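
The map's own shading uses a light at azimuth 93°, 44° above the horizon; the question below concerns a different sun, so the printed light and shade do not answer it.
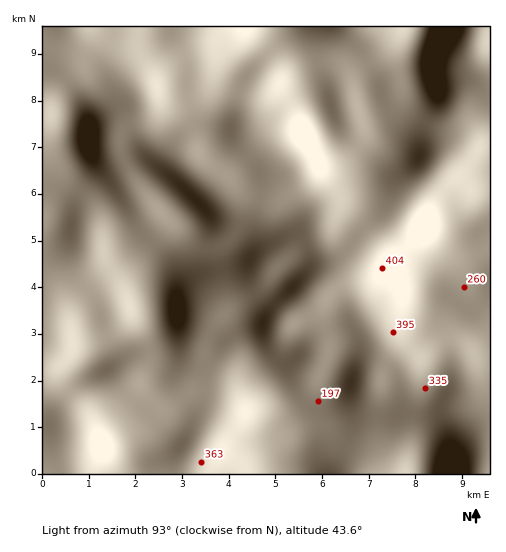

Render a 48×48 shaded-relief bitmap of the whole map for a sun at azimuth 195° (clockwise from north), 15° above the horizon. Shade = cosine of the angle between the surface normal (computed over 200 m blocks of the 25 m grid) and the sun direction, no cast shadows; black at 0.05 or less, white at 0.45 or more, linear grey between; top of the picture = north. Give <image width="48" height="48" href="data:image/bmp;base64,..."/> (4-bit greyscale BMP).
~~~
<image width="48" height="48" href="data:image/bmp;base64,Qk32BAAAAAAAAHYAAAAoAAAAMAAAADAAAAABAAQAAAAAAIAEAAATCwAAEwsAABAAAAAAAAAAAAAAABEREQAiIiIAMzMzAERERABVVVUAZmZmAHd3dwCIiIgAmZmZAKqqqgC7u7sAzMzMAN3d3QDu7u4A////AJmYh2VVVWZnd3ZmZniIiIdmZ4iZq7upmYiId2VVVVVmd3ZmZ3iIiHdmZ3iZq7upiHd3ZVVVZVVVZmZmd4iId3ZmZniJu7uph2ZlRERWZlVVVWZ3d3d3d2ZmZ3iau7uph0RDMjRWZmZlVWd3ZmZnd3d3iImqvMuph0QyIjRmd3dmZmd3ZmZneIiZmqqrvMuph0QyI0Vnd3d3dmd2Z3eImZqru7u7u6qZh0MiI1Znd2d3dmZmeJmru7vMzMu7qZmYhzIRE0VmZWZnZmZniazd3czd3cy7qYiHdiEAEjRVRFVmZmZnir3u7t3d3czLqYh3ZSIRESMzNERVZmZ4ms3e7u7d3czLqYh2VDRDMyIjNEVWZmeJq83d7u7dzMy6mIdlRFZmVUREREVnd3iavN3d3d3cu7qXd3ZURGd3d3ZlVFZ4iImaze7cu7u7qpdlVWVUVXd3iJiGVVaJmaqqzd3LqZmqmHVERERFZod3iZmHZmiaqqqqu7u6mZmZh1QzNERWZ3d3iZmHd4mqqqqaqZmqqqmZhlRERFVmd2ZniZh2Z4mZmZmZmYiru7uphmVVVWZ3d1VniHdmZ4mYiIiZqZibzMy6l2ZmZnd3d1Vnd2ZWeImHd4iaqpmZq7u6mHdmd3d3ZlZnd2ZniJmId4iZqqmIiZqpmHd3eHdmZmZ3h3Z4maqYiIiJmZmHd3iIiHd3d3ZlVWd4iIeJq7upmIiIiIiHdmZmZnd3d2VVVXeImIiau7upmIh3dneId2VEVWd3dlVVVXeIiIiau7qYiIiId3d4h2RERWeIdlVVZoeIh4iaq6mIiZqqmYiId2VERWeIdmZmd4d3d4mquqmZq8zMu6mId2VURFZ3d3iId3d3d3mrupmr3u7cy6qYdmVUREVneJqph3d3Z4mrqZrN/+3Mu6qYdlVEREVWiaqqmHd3Z4mqmavf/tuqmZmYdkMzNEVWiaqqmHd3eJqpmr3v7KmIiImYdTIjNEVWeaqpmYd3ibu6rN7+yod3iIiHZCIjM0RFaJmZqoiJrMy7ze7bmHd4iIh2QhEjMzM0VniZmZmaze3M3typd3eJmYdkEAEzREREVWeIiKqr3u3M3LmHZniZmHZCAAJFVVVWZVZ3d8u83dzMuodmZniIh2QgACVnd3d3dmZmd9zMzMu7qYdlZmd3ZTIQAleId4iId2d3eO3d3Lu7qYdmZmZVQhAAJHiIeImIh4iZmu7v7bqqqYd3dmVDIRABNoiHeIiIeJq7zd7//buqqXd3dmVDMiIjV4h2d4iHeKvM3c3/7cu6l3Z3dmVURERFZ4dmd4d3iau7zLzdy7updmZ3dmVVVVVWeHdmd3d3iaqqqru7uqmHZWZ3dmVURFVniId3eHd3iamZh6qpmZh2VWd3d2ZUQ0VniIiImYd3iZmYdpmZiIdmVmeIh3dlQzRniZmaqqmIiIiZhpmZiHdmZniZiId2VEVniaq8y6qYh3iZiJmZh3d3d4iZiIh3ZVVniavMy6qYh3iZmZmZh3d3d4iIiIh3ZmZ4mrzMy6mYh3iaqg=="/>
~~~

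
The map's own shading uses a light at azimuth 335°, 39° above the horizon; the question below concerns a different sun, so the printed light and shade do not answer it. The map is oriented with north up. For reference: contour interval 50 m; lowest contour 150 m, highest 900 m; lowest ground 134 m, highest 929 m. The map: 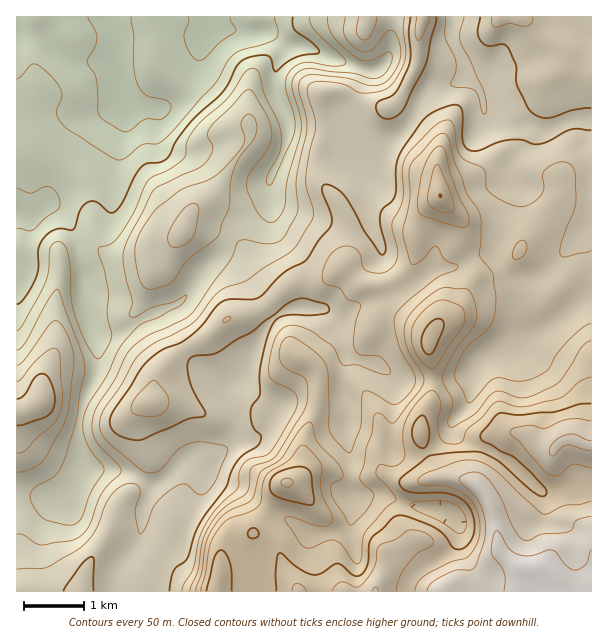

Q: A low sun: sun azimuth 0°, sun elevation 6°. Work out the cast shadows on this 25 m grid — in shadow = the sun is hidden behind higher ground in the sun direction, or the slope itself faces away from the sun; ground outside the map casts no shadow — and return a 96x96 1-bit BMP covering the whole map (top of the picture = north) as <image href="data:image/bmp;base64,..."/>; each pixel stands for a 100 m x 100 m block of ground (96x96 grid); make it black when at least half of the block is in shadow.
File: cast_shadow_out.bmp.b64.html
<image width="96" height="96" href="data:image/bmp;base64,Qk2+BAAAAAAAAD4AAAAoAAAAYAAAAGAAAAABAAEAAAAAAIAEAAATCwAAEwsAAAIAAAAAAAAA////AAAAAAAAAAAAAAAAAAAAAAAAAAAAAAAAAAAAAAAAAAAAAAAAAAAAAAAAAAAAAAAAAAAAAAAAAAAAAAAAAAAAAAAAAAAAAAAAAAAAAAAAAAAAAAAAAAAAAAAAAAAAAAAAAAAAAAAAAAAAAAAAAAB4AAAAAAAAAAfgAAD4AAAAAAAAAA/wAAH8AAAAAAAAAB/wAAf8AAAAAAAAAB/gAD/8AAAcAAAAAD/AAH/8AAD8AAAAAD+AAP/8AAD+AAAAAD+AH//8AMD+AAAAAD4AP//4AeD+AAMAABwEf//wA+L+A4eAAAAMPAfAB//+B/+AAAAIAAAAD///B//AAAAAAAAAH///D//gAAAAAAAAf///D//4AAAAAAAAfj//D//+AAAAADAA/B//D///gAAAADAB8Aj/D///wAAAAAAAIAD/h///wAAAAAAAAAD/gH//wAAAAAAAAAD/gB/+AAAAAAAAAAB/AA/gAAgAAAEAAAAeAAcAAB4AAAAAAAAAAAAAAD4AAAAAAAAAAAAAAD8AAAAAAAAAAAAAAD8AAHAAAAAAAAAAAD8AAH/gAAAAAAAAAD8AAP/wAAAAAAAAwB+AAP/4AAAAAAAB4A+AAP/4AAAAAAAD+AQAAP/8AAAAAAAD/gAAAf/+AAAAAAAD/gAAAPP+AAAAAAAA/wAAAMH/AAAAAAAAfwAAAAH/AAAAAAAAP4AAAAD/AAAAAAAAH4AAAAAeAAAAAAcAAAAAAAAAAAAAAAfAAAAIAAAAAAAAAAfgAA/9AAAAAAAAAA/wAA/94AAAAAAAAA/4AAf88AAAAAAAAA/8AAA8IAAAAAAAAAf8AAAMAAAAAAAAAAD+AAAAAAMAAAAAAAAfAAAAAAeAAAAAAAAfAAAAAAeACAAAAAAfgAAAAA/AAAAAAAAfgAAAAA/AAAAAAAAfgAAAAA/AAAAAAAAOAAAAAw/AAAAAAAAAAAAAAA/gAAAAAAAAAAAAAA/gAAAAAAAAAAAAAA/gAAAAAAAAAAAAAB/AAAAAAAAAAAAAAB+AAAAAAAAAAAAAAA8AAAAAAAAAAAAAAAAAAAAAAAAAAAAAAAAAAAAAAAAAAAAAAAAAAAAAAAAAAcAAAAAAAAAAAAAAA8AAAAAAAAAAAAAAA+AAAAAAAAAAAAAAA+AAAAAAAAAAAAAAAeAAAAAAAAAAAAAAAOAAAAAAAAAAAAAAAEAABAAAAAAAAAAAAAAADgAAAAAAAAAAAAAADwAAAAAAAAAAAAMADwAAAAAAAAAAAAMAH4AAAIAAAAAAAAeADwAAAAAAAAAAAAeAAAAAAAAAAAAAAAeAAAAAAAAAAAAAAAcAACAAAAAAAAAAAAQAADAAAAAAAAAAAAAAADAAAAAAAAAAAAAAcDgBAAAAAAAAAAAB+BgDgAAAAAAAAAAH/AADgAAAAAAAAAAf/gAHwAAAAAAAAAB//gAHwAAAAAAAAAH//wgH4AAAAAAAAAP//4gH8AAAAAAAAAf//xwD8AAAAAAAAAPwDwwB+AAAAAAAAAAAAAwA8AAAAAAAAAAAAAAAAAA="/>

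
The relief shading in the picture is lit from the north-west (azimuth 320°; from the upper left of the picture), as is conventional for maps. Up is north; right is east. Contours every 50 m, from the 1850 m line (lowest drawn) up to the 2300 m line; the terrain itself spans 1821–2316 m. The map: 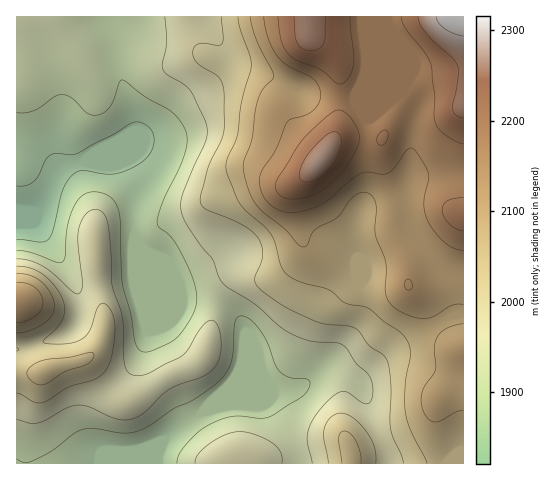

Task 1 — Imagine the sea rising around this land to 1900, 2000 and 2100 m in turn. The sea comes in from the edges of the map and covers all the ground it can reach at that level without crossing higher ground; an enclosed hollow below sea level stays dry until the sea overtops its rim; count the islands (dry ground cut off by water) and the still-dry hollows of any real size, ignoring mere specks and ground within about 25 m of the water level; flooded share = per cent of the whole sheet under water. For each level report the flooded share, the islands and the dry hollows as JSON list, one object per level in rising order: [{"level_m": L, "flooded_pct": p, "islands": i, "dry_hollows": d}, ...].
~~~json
[{"level_m": 1900, "flooded_pct": 19, "islands": 0, "dry_hollows": 0}, {"level_m": 2000, "flooded_pct": 54, "islands": 0, "dry_hollows": 0}, {"level_m": 2100, "flooded_pct": 73, "islands": 0, "dry_hollows": 0}]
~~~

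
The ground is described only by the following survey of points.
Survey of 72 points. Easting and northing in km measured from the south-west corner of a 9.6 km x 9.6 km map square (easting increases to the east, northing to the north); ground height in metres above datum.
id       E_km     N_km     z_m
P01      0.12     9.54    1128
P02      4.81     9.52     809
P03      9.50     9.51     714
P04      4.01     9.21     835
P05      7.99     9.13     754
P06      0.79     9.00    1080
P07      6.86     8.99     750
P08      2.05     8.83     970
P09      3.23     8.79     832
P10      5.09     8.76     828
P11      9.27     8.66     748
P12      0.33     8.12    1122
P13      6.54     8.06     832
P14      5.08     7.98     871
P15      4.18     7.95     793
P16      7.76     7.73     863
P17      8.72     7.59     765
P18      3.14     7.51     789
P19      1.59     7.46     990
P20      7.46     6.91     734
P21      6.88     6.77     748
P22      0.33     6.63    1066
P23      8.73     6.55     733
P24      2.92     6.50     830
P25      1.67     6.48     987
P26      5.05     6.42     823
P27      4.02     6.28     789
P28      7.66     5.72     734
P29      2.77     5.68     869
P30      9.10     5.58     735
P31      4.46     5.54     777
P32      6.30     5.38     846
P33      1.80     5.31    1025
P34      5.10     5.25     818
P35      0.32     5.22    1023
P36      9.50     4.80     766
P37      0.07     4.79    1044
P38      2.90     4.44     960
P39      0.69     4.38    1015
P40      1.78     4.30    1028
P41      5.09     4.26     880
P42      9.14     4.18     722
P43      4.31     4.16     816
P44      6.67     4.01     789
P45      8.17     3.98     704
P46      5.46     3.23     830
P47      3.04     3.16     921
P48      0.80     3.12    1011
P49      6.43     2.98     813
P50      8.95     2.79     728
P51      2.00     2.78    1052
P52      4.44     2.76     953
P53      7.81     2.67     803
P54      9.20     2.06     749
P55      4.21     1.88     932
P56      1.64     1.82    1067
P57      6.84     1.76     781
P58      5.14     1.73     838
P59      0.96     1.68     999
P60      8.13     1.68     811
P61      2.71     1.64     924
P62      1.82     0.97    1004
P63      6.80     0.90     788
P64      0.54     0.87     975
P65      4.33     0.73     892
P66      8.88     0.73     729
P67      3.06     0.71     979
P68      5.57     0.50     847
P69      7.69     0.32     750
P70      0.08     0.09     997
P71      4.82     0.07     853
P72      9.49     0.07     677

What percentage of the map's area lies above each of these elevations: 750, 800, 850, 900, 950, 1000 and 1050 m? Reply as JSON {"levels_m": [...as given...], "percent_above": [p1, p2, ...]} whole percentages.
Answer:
{"levels_m": [750, 800, 850, 900, 950, 1000, 1050], "percent_above": [86, 62, 42, 33, 26, 15, 3]}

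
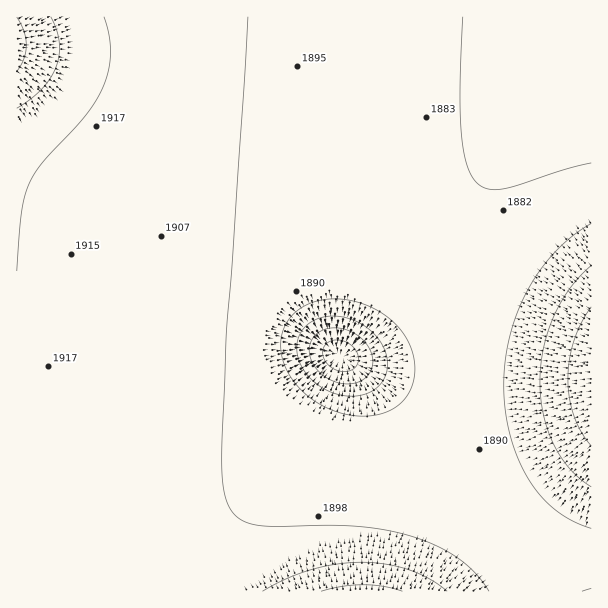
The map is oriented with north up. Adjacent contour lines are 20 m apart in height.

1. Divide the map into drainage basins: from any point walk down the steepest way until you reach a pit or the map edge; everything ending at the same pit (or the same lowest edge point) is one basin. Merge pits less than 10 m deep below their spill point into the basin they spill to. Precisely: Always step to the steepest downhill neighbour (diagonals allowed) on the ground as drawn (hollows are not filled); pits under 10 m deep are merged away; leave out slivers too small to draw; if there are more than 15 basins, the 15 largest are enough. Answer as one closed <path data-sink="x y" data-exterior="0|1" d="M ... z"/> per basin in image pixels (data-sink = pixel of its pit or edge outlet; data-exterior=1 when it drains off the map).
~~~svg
<path data-sink="341 356" data-exterior="0" d="M20 229l-4 1 1 362 430 0 78-80 35-30 32-32-1-94-97-22-44-14-24-12-40-28-41-20-33-8-31-5-180-11z"/><path data-sink="591 17" data-exterior="1" d="M591 16l-574 0-1 212 5 2 80 6 180 11 45 7 19 6 30 14 51 34 24 12 44 14 97 22z"/><path data-sink="591 591" data-exterior="1" d="M591 451l-31 31-35 30-77 79 143 1z"/>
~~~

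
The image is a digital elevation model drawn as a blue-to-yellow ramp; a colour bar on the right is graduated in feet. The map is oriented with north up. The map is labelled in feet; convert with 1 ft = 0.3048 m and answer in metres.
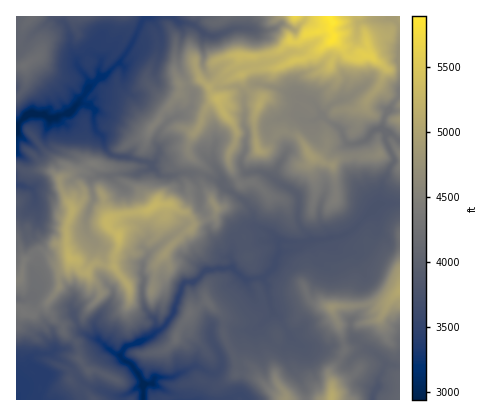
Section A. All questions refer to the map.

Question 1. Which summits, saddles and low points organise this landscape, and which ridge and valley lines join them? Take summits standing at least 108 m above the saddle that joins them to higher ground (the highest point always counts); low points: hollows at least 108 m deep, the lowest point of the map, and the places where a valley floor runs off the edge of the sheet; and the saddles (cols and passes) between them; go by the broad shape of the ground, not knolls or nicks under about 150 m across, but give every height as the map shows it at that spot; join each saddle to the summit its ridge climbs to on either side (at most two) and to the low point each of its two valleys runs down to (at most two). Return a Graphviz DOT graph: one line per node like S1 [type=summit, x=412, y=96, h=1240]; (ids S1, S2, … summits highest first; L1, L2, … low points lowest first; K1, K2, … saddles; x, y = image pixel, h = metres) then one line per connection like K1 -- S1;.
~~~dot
graph terrain {
  S1 [type=summit, x=332, y=22, h=1796];
  S2 [type=summit, x=118, y=236, h=1619];
  S3 [type=summit, x=332, y=398, h=1562];
  S4 [type=summit, x=400, y=292, h=1552];
  S5 [type=summit, x=286, y=398, h=1452];
  S6 [type=summit, x=24, y=66, h=1292];
  L1 [type=low, x=18, y=130, h=895];
  L2 [type=low, x=144, y=398, h=909];
  K1 [type=saddle, x=306, y=400, h=1312];
  K2 [type=saddle, x=38, y=310, h=1306];
  K3 [type=saddle, x=344, y=344, h=1285];
  K4 [type=saddle, x=202, y=174, h=1277];
  K5 [type=saddle, x=390, y=152, h=1269];
  K6 [type=saddle, x=142, y=22, h=1025];
  K1 -- S3;
  K1 -- S5;
  K1 -- L2;
  K2 -- S2;
  K2 -- L1;
  K2 -- L2;
  K3 -- S3;
  K3 -- S4;
  K3 -- L2;
  K4 -- S1;
  K4 -- S2;
  K4 -- L1;
  K4 -- L2;
  K5 -- S1;
  K5 -- L1;
  K5 -- L2;
  K6 -- S1;
  K6 -- S6;
  K6 -- L1;
}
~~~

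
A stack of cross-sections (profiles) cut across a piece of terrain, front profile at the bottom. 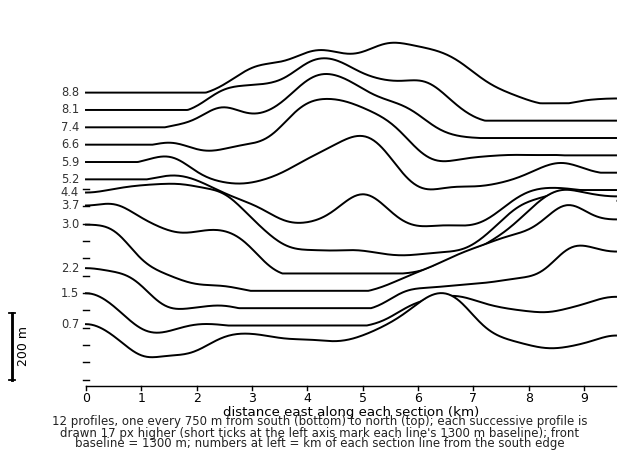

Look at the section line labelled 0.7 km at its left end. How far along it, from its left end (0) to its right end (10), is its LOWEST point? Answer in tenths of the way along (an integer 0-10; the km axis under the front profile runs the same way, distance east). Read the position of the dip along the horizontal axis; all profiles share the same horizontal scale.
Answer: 1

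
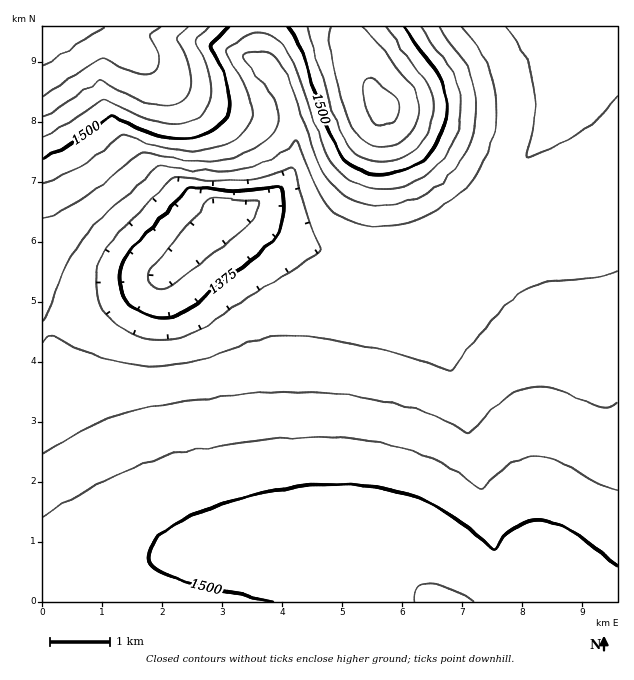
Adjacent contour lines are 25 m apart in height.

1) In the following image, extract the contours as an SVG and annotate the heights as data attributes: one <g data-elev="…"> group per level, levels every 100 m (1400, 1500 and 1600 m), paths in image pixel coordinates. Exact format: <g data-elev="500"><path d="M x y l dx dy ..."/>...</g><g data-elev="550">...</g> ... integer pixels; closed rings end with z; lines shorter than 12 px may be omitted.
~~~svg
<g data-elev="1400"><path d="M151 339l-17-4-15-8-11-11-8-13-4-15 1-17 5-16 10-15 61-63 36 4 27-1 30-4 27-9 3 5 15 54 10 23-1 3-120 78-24 8z"/><path d="M617 95l-15 19-18 16-25 14-27 13-5 0 8-40-1-30-4-17-6-15-18-28"/></g><g data-elev="1500"><path d="M617 567l-37-30-15-9-12-5-15-3-15 4-12 7-15 18-3 1-38-32-31-18-17-6-19-5-42-4-30 0-32 4-34 7-39 12-20 8-19 10-15 12-7 11-2 7 3 8 5 6 11 6 34 10 72 15"/><path d="M43 158l28-15 39-26 5 0 33 15 24 6 24-1 10-3 9-5 6-5 5-7 3-9 1-9-5-21-14-32 18-19"/><path d="M288 27l14 28 24 70 12 26 8 10 10 8 12 5 14 1 12-1 10-3 11-5 9-7 15-18 4-11 3-12 0-19-6-20-37-52"/></g><g data-elev="1600"><path d="M43 66l62-39"/></g>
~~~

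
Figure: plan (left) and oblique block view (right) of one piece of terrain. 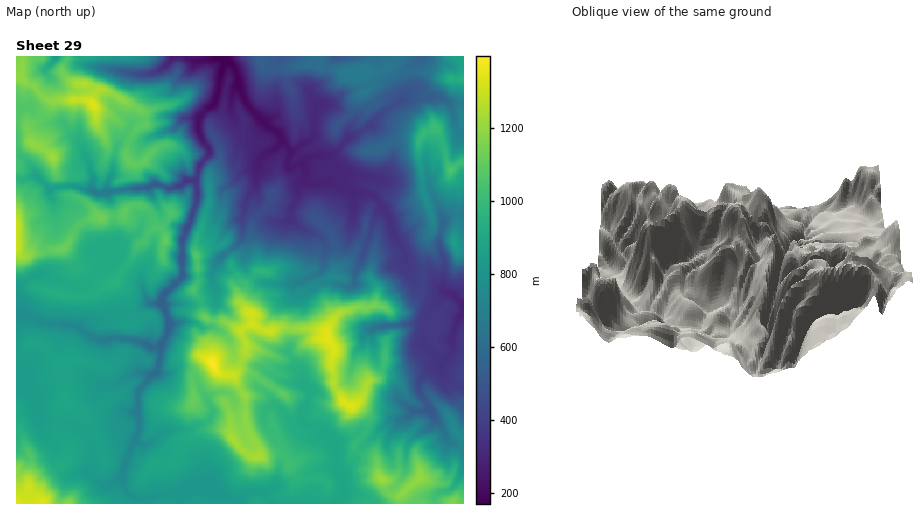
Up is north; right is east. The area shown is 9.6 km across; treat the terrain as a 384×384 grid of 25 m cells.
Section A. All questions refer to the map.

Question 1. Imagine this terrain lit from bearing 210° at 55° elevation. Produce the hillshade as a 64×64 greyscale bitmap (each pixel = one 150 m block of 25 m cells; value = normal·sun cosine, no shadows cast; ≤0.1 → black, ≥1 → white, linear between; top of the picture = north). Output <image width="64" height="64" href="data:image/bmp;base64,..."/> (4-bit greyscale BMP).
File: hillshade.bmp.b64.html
<image width="64" height="64" href="data:image/bmp;base64,Qk12CAAAAAAAAHYAAAAoAAAAQAAAAEAAAAABAAQAAAAAAAAIAAATCwAAEwsAABAAAAAAAAAAAAAAABEREQAiIiIAMzMzAERERABVVVUAZmZmAHd3dwCIiIgAmZmZAKqqqgC7u7sAzMzMAN3d3QDu7u4A////AKu6ZmRWd4mprdy7vMu7u83bq83d3d3dzMze/t3cu5ZXrLhTRWeImqrd3MzMy7vM3dzM3d3d3dzMze/+zMzMuWirlTNneIq7q+3d3dzMzM3u7u3d3d3dy83e/+y6zdzKh6lkNYqZrNy83d3d3dzN3e7u7t7tzMy6zd7uyKmtuqiVplRYvLvN3LzMzd3d3d3d3v/u3u3My7vN3ctmmauGVYVmdXrMzM3brMzMzMzM3d7u/+283MzMzN3cymequlQ2d2qGm7vMzcusu6u8zMzd3v//64vLu7u83dzJabq3M0dnq3erzLvMy7u6qrzMzN3v7+u3arqqq7zd3KdqqoZEaHnJaLzMu8y7u7rbvMzd3v7uq5R7qqq7vNzLp3l5ZEZ4vbiKzMu8zLu7zO3MvM3v/uq7Zauqu7vN7cy4iGd0RnvtqZvMzMzLu8u8zt3N3e7uyspYy6u7zN7+3LmIZodljdmqrMzMzMu7u5zd3u7u7LvLyGrKrLzd7v7dyoiHaHa+taq8zMzMy7u6jN3e7/7dzMu3e7rMzN3v/8y4eamGat1kq7zN3Mu7u7u93d3e7szuu7icvO3M3u7/yoaJibqe1zarzMzMu7u8zL3MzLvMre2s2qzO/LzN3eupZmaM2L6DWbvMzMu7u7vLnKu6q8yu7M7InO7Iq8zdlol1eM122UWZzM3czLu7u7uch4m7y9/+/pe92Web3u53moeKyVmmaqvMzMzMu8zMy6qWabzM7//sityIq83u7HiqqHiVWYebzczMzMzMzd3LqruczM3//cmaqazLze7siqlkZ2VomrzNzMzMzMzczMzN3M3t3u/Yiams3Mze7uuKmEanVGirzMzMzczMzLu7vM24y93O7Ziay83cvO/t3IiHacczabvMzM3dy7u6qZm7qFW5vKu4d5zczLq+//7sdXZ6tSR6vMy8zdy7u6mHeIZle9mbmIh2ndqb3d7v/+pUVoq2NYvMy8zMu6qql4rMu83+24qpZmfO2t/sz+7uxzNGeGRGm8y7zLqpmZiK7u7/7u6qiahnjO7N/tve7cymVVeHM0R7zMzMupqru97u7u7d3Yjbqu3Oys7Jd5mImZh3iszNqarMy8q7zd3u7u3dzMzLSP/d7Jh63ZYzRERniZq8zN2YirzLus3u7u7u7d3My3Qc3uyVVr3ZUzQ0VmeHm83d61VYvMy63u7u7u7d3d3JVo3N3aeazYQjV2Z4eGQiV5thAUm8u5ru7u7d3d3d3cm7vK3+qLuqU0aJiKqHQgABRRACeru6ve7tzLvMzN3cuuyddqyIvLhWZ4iJmpZCMzR1ESWbu7zu7cu7zMzMzMu87bnFSpjNt3eKuqqql3mqmrMSR6zL3u7ty8zd3MzLvL3t2puMubqYad3LvLqpq6i6ghNpvMze/tzd7t3czMzMzd3teb2XiLdpuYmqqpiJiKdkV5vNze7+3Lzu7svMzMzd3eoXrIaohXdkRmZneZiImYiKvN7u3u/LvO7tu8zMzN3e5yush51leGRERWeJmYirmYq87v7e75ibzMurzMzN3t7aSap5u5Z4ZVVWeJqqmKuqib3v/e7teIqqq6vN3c3czdoWeamqhnlmZmiImsuZm7qJzu7s/dl3iqu6u97u7uzN2BV3uZdFineIiIq92pqbupre7d3rmVaau7u97u3u3c23RsW5hzSamZmpve25mqy5m+7t3cuaVqurzLzu3O3M3KumhpqHV6qqu7ve26mau7mc7e7srcxXqqrMvMuIvLzarLRJe4d4qrzcvMy6mZrKqb3u7vu+3VeamszNoySJmoSZYzpsh3eqrMu8upmZq8uq3t7u6t/uaKl7zLcAFEIhAnEAKIx3iKqsy6uqiJqry6zdzN7a7+55l5yoQiispiEUEAAnvHd3mru6mrqZqrvMzcu7vc3/7omH3tu83+/szMu9qDq8d3iZupmau7u8zN3MvMy9zu/tup3/3dzP7u/snO14zpp3eIm6mYrMzMzMzM3d3c3e39vL3/6qus/e3u3N2IzLd2Vpmru6m7zMzM3e7u7u3t7dyqz//Zq63t7u3NyqvaazZnqqy7q8zMzM3v/+7u7e3uyMzv/riavu7u26u7zNlWSJiqvMurzdzM3v//7e7t/e61fv/sh4rO7t26qazMkxGsqau8zKvd3d7t3d3c3t397oZt7amIm97+vLupdnUgAu2Zq7zLrO3c3u2pmqve2+3tZn3KmZms7/2s3LumIAAL64mru6nO7dze7Myomr3KvexWncqqms3v+73c3KhkEU3Ziry5m+7dzN3c3tqrzLmb2Ea9uru87v7qzczcqWQ1jJiavJjN7u283Lze3dzMuXeUONyrzd7u/uq7ztuYh5mtd6rKfO7e7LzLm+7t3bupZjI6zMze7v//uK3tqJu6iIqou7e/7u7brMu87u3cyqmFI2zN3u3e7ux43rZVZmeXZ6u7mu/t7tus3u3u7czMu6d4zu3u2pqruZy0ADRVQkZWe7ud7t3u2r3v/97czN3dzN7//uyYi8zKYwAAASNEMTVpvK3u7e66zu///tzMzd3e///9uGfNt0EAAAEBASVCNWi7vt7u7s3v/+/tzM3d3u7u/tuYebxiAAAliruVNmRFaLre3u7u7u/+7MzMzM3d7cuZu6mseGVGrN7u3KqWVXdou+7u3Mze7tyoiaq8zMy7u7zLq8lGub3d3u3cqHM3p2jM7u7Lq7vMuWZ4mru8y6rM3t"/>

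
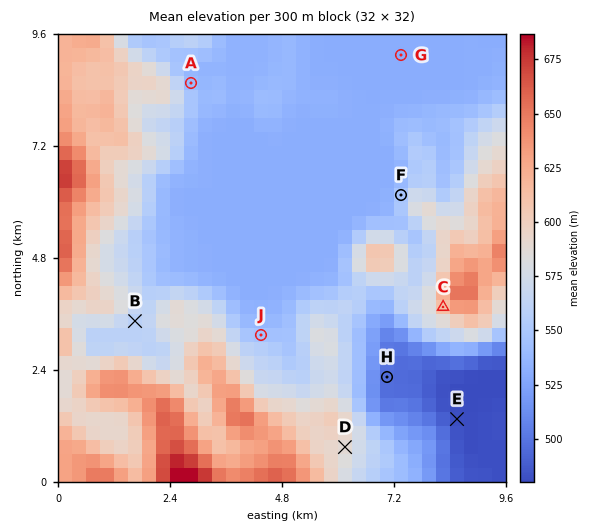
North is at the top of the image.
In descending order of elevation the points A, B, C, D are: C D B A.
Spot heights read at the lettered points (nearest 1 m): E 482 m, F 548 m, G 531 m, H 495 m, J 546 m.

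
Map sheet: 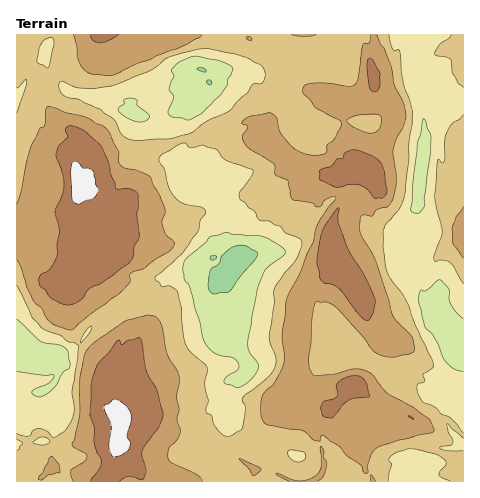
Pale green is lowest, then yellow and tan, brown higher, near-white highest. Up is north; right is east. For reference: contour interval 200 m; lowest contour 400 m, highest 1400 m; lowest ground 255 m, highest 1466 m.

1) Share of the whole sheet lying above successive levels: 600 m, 91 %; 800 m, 71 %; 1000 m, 38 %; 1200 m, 12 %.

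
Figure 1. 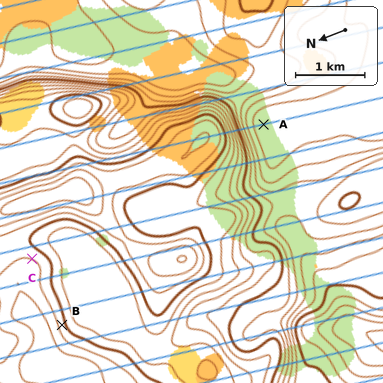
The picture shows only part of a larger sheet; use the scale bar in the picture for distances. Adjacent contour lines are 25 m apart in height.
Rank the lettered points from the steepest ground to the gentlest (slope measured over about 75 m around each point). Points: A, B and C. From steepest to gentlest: B C A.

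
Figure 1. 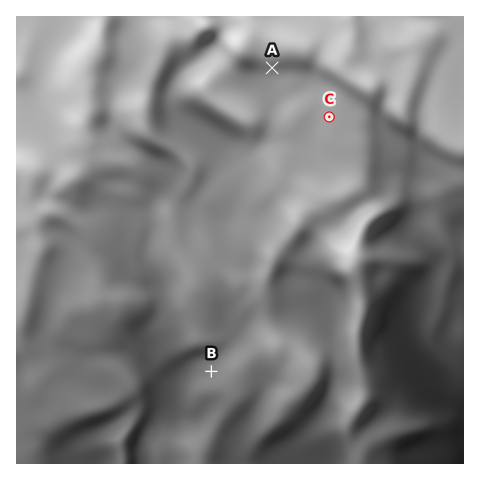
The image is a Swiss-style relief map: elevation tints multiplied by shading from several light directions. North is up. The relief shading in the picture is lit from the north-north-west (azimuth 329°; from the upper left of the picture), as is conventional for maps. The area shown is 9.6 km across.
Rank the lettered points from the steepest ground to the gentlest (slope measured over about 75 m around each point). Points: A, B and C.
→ A B C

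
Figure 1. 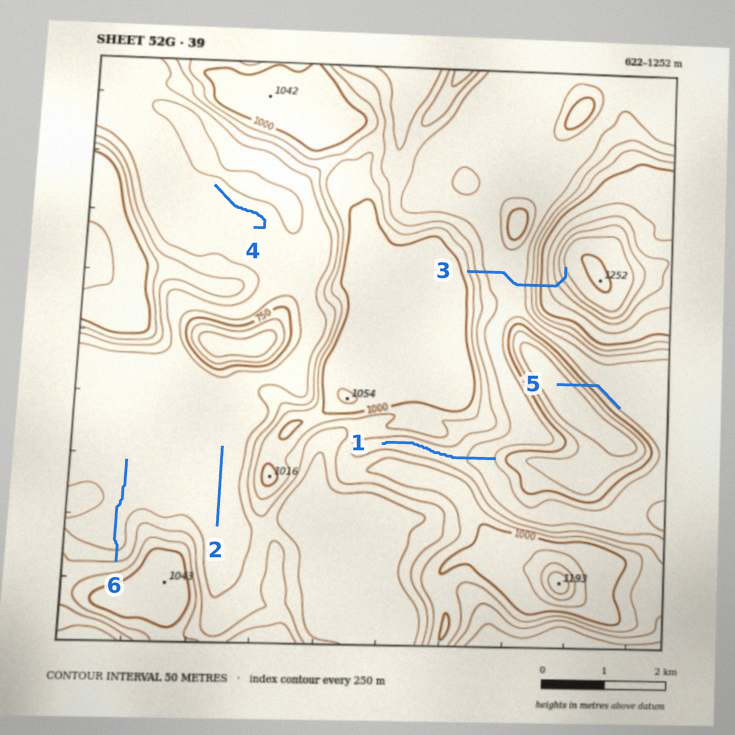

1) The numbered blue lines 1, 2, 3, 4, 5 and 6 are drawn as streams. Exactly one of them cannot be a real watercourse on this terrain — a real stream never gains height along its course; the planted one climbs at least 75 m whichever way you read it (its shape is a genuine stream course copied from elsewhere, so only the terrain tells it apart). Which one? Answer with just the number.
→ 3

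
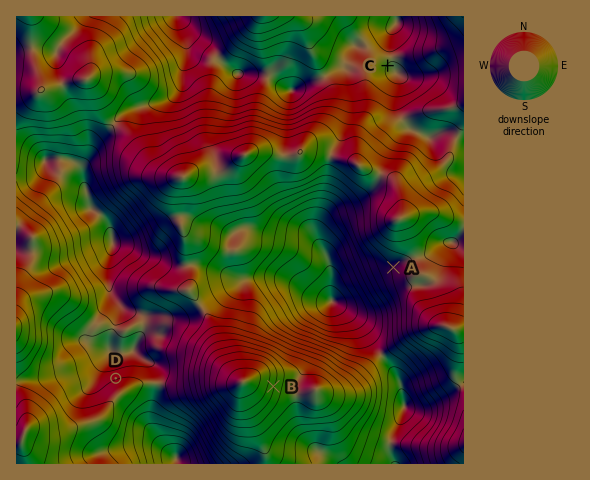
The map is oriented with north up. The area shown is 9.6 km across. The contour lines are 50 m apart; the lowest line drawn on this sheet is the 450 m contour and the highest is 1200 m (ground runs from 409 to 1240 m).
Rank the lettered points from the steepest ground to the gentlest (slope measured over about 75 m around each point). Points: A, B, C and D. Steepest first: B D A C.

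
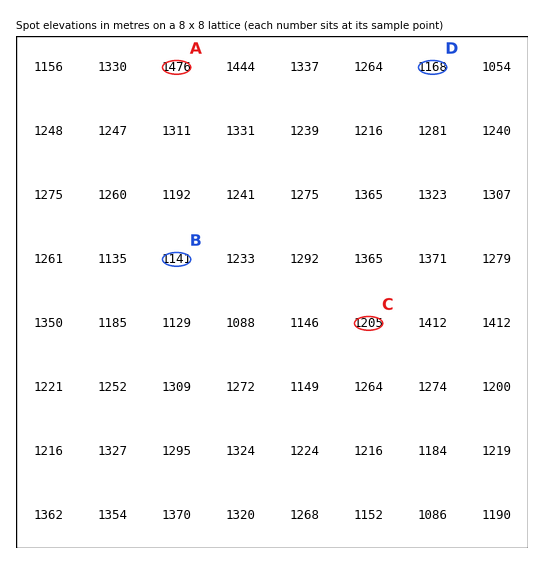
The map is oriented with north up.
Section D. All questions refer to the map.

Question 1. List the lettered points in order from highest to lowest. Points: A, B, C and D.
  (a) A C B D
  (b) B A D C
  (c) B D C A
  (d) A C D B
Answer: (d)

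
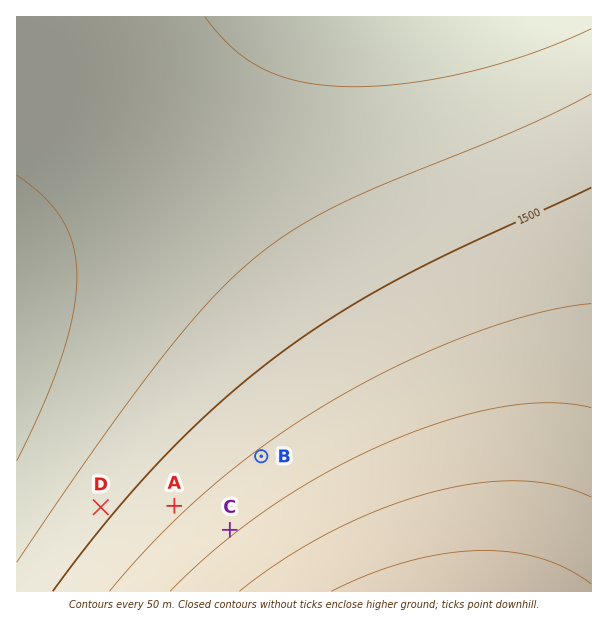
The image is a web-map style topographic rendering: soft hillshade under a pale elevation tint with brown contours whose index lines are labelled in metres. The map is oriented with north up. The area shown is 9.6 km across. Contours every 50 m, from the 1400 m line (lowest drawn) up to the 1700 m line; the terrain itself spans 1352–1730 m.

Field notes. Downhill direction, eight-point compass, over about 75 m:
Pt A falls NW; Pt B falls NW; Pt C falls NW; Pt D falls NW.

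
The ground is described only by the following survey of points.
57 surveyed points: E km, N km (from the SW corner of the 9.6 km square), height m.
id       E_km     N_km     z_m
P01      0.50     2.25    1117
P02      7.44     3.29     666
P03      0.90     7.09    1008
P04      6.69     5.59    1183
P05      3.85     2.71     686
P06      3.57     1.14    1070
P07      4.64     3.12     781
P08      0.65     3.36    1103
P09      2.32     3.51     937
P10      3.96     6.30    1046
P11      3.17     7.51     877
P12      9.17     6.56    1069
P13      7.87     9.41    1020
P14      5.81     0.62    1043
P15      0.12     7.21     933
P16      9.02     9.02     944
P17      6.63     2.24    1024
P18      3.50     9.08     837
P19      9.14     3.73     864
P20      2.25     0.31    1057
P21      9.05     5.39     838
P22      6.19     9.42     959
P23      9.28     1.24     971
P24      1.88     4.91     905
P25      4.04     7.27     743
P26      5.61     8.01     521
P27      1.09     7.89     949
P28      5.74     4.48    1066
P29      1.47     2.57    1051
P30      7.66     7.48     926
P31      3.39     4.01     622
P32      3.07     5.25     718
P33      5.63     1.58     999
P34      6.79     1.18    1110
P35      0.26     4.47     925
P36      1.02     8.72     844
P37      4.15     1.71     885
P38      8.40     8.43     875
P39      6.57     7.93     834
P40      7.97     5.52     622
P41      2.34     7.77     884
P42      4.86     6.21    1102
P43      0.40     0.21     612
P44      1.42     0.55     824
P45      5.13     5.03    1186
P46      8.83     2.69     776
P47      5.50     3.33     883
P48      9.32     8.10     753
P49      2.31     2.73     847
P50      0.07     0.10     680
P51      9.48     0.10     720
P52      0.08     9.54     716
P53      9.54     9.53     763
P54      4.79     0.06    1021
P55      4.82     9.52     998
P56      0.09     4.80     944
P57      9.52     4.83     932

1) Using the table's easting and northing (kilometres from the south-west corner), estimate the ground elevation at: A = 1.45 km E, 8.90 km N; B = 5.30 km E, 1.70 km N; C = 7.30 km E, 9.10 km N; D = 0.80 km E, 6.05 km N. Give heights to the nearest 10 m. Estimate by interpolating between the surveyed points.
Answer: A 910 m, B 950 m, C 1080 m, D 1030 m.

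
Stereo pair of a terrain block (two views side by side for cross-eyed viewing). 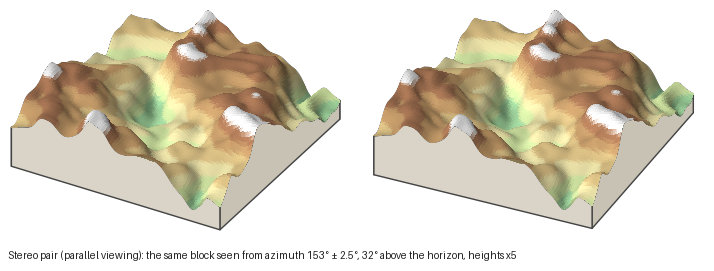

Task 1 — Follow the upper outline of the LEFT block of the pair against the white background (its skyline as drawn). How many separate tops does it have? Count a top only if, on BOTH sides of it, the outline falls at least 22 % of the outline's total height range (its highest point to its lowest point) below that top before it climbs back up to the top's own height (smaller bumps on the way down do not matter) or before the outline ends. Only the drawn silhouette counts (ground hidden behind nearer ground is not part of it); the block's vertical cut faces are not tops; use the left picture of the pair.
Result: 1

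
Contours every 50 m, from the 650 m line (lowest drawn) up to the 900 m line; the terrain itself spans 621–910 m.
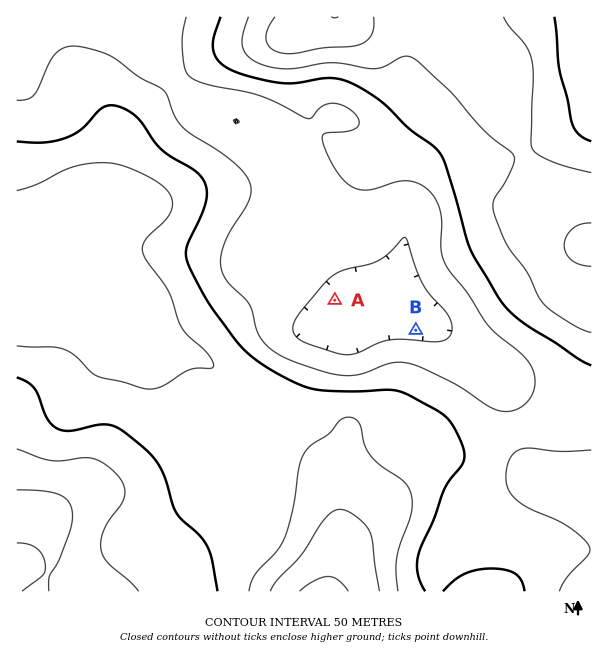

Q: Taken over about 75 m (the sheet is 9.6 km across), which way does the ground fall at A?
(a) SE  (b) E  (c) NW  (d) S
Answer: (a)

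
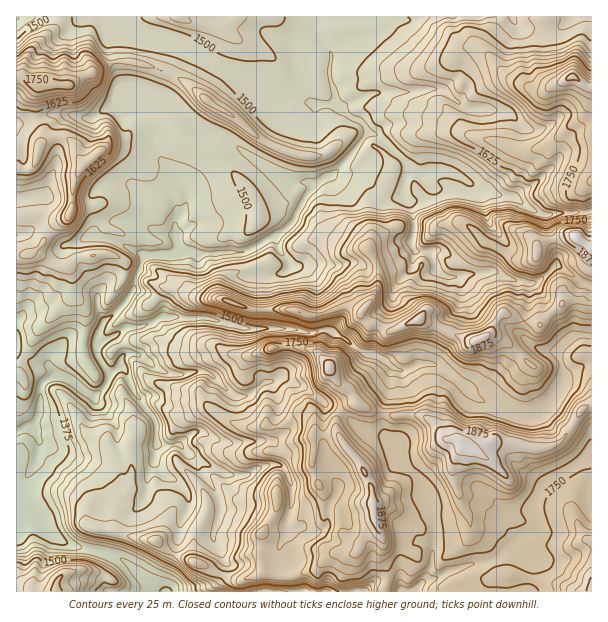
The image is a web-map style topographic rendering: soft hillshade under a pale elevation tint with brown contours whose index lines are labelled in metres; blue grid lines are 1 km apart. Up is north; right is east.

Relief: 1315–1920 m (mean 1610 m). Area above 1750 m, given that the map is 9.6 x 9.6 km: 18.9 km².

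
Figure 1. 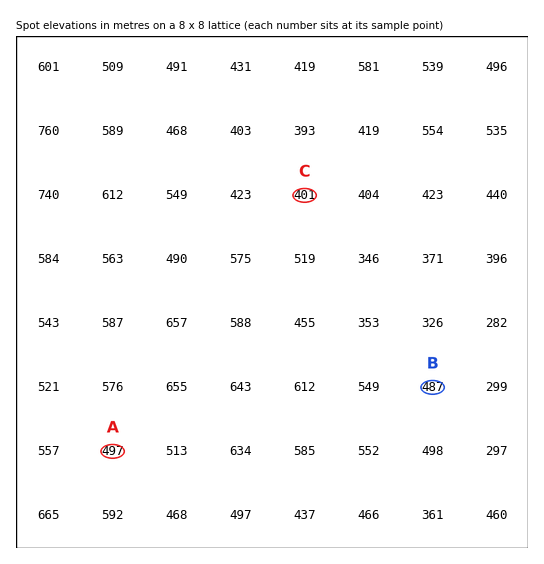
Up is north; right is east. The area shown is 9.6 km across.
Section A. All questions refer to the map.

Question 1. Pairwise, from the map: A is above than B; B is above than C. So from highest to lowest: A B C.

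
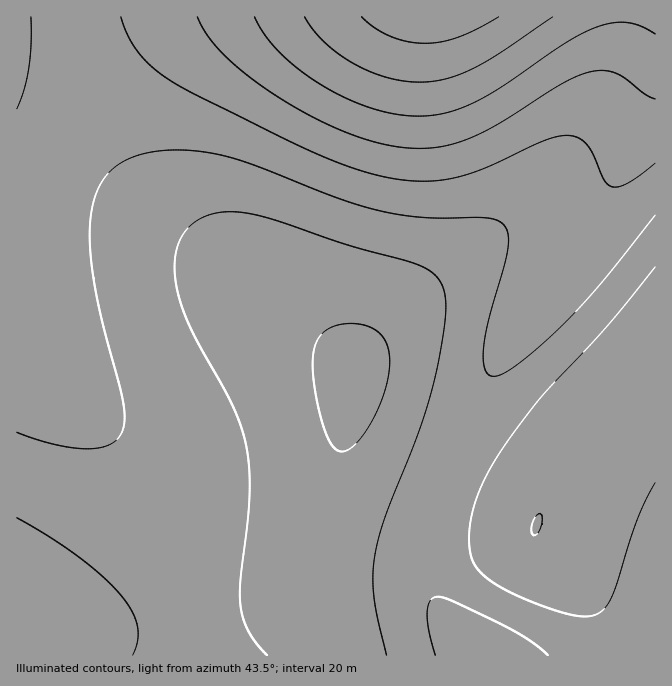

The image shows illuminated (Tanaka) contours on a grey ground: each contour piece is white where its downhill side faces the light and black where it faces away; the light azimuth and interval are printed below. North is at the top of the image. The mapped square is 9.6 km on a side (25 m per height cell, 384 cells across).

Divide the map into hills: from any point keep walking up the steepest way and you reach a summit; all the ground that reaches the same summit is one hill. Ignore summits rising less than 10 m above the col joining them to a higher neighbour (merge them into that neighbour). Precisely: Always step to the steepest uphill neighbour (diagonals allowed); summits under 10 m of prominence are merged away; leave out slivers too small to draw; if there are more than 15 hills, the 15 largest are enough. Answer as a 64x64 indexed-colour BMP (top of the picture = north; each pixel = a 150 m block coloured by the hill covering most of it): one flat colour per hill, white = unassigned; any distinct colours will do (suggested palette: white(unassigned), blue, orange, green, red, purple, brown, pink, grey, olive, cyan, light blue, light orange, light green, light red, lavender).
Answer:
<image width="64" height="64" href="data:image/bmp;base64,Qk12CAAAAAAAAHYAAAAoAAAAQAAAAEAAAAABAAQAAAAAAAAIAAATCwAAEwsAABAAAAAAAAAA////ALR3HwAOf/8ALKAsACgn1gC9Z5QAS1aMAMJ34wB/f38AIr28AM++FwDox64AeLv/AIrfmACWmP8A1bDFABEREREREREREREREREREREiIiIiIiIiIiIiIiIiIhERERERERERERERERERERERESIiIiIiIiIiIiIiIiIiERERERERERERERERERERERERIiIiIiIiIiIiIiIiIiIRERERERERERERERERERERERIiIiIiIiIiIiIiIiIiIREREREREREREREREREREREREiIiIiIiIiIiIiIiIiIRERERERERERERERERERERERESIiIiIiIiIiIiIiIiIhERERERERERERERERERERERERIiIiIiIiIiIiIiIiIhEREREREREREREREREREREREREiIiIiIiIiIiIiIiIhERERERERERERERERERERERERESIiIiIiIiIiIiIiIhERERERERERERERERERERERERERIiIiIiIiIiIiIiIhEREREREREREREREREREREREREREiIiIiIiIiIiIiIiERERERERERERERERERERERERERESIiIiIiIiIiIiIhERERERERERERERERERERERERERERIiIiIiIiIiIiIiEREREREREREREREREREREREREREREiIiIiIiIiIiIiIRERERERERERERERERERERERERERESIiIiIiIiIiIiERERERERERERERERERERERERERERERIiIiIiIiIiIhERERERERERERERERERERERERERERERESIiIiIiIiERERERERERERERERERERERERERERERERERIiIiIiIhEREREREREREREREREREREREREREREREREREiIiIiERERERERERERERERERERERERERERERERERERESIiIhERERERERERERERERERERERERERERERERERERERIiIRERERERERERERERERERERERERERERERERERERERESERERERERERERERERERERERERERERERERERERERERERERERERERERERERERERERERERERERERERERERERERERERERERERERERERERERERERERERERERERERERERERERERERERERERERERERERERERERERERERERERERERERERERERERERERERERERERERERERERERERERERERERERERERERERERERERERERERERERERERERERERERERERERERERERERERERERERERERERERERERERERERERERERERERERERERERERERERERERERERERERERERERERERERERERERERERERERERERERERERERERERERERERERERERERERERERERERERERERERERERERERERERERERERERERERERERERERERERERERERERERERERERERERERERERERERERERERERERERERERERERERERERERERERERERERERERERERERERERERERERERERERERERERERERERERERERERERERERERERERERERERERERERERERERERERERERERERERERERERERERERERERERERERERERERERERERERERERERERERERERERERERERERERERERERERERERERERERERERERERERERERERERERERERERERERERERERERERERERERERERERERERERERERERERERERERERERERERERERERERERERERERERERERERERERERERERERERERERERERERERERERERERERERERERERERERERERERERERERERERERERERERERERERERERERERERERERERERERERERERERERERERERERERERERERERERERERERERERERERERERERERERERERERERERERERERERERERERERERERERERERERERERERERERERERERERERERERERERERERERERERERERERERERERERERERERERERERERERERERERERERERERERERERERERERERERERERERERERERERERERERERERERERERERERERERERERERERERERERERERERERERERERERERERERERERERERERERERERERERERERERERERERERERERERERERERERERERERERERERERERERERERERERERERERERERERERERERERERERERERERERERERERERERERERERERERERERERERERERERERERERERERERERERERERERERERERERERERERERERERERERERERERERERERERERERERERERERERERERERERERERERERERERERERERERERERERERERERERERERERERERERERERERERERERERERERERERERERERERERERERERERERERERERERERERERERERERERERERERERERERERERERERERERERERERERERERERERERERERERERERERERERERERERERERERERERERERERERERERERERERERERERERERERERERERERERERERERERERERERERERERERERERERERERERERERERERERERERERERERERERERERERERERERERERERERERERERERERERERERERERERERERERERERERERERERERERERERERERERERERERERERERERERERERERERERERERERERERERERERERERERERERERERERERERERERERERERERERERERERERERERERERERERERER"/>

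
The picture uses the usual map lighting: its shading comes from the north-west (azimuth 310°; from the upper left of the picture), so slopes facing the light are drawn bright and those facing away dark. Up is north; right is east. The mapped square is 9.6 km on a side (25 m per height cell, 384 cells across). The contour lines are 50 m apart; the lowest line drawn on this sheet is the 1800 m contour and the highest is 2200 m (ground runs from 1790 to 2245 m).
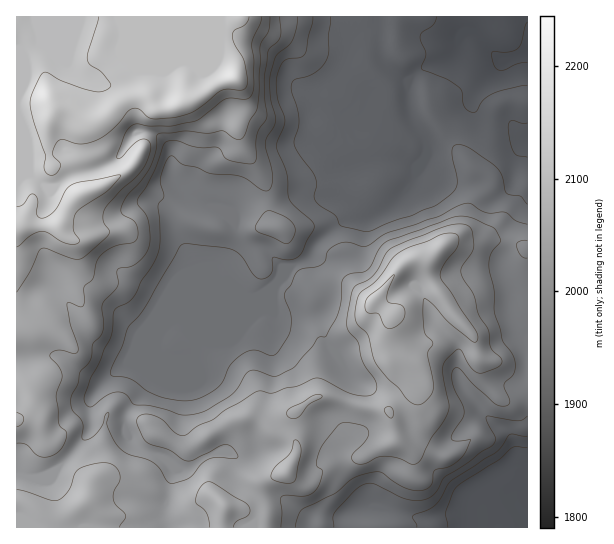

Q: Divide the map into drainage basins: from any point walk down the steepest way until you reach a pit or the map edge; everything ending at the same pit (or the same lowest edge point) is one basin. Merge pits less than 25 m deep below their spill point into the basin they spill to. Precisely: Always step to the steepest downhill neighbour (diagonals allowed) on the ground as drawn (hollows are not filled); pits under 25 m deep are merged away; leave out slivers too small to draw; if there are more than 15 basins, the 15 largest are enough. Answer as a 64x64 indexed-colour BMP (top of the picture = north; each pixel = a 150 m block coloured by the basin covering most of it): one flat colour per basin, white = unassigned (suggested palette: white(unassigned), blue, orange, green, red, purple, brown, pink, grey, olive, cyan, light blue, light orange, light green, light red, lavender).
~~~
<image width="64" height="64" href="data:image/bmp;base64,Qk12CAAAAAAAAHYAAAAoAAAAQAAAAEAAAAABAAQAAAAAAAAIAAATCwAAEwsAABAAAAAAAAAA////ALR3HwAOf/8ALKAsACgn1gC9Z5QAS1aMAMJ34wB/f38AIr28AM++FwDox64AeLv/AIrfmACWmP8A1bDFABERERERERERERERERERERIiIiIiIiIiIiIiIiIiIiIiERERERERERERERERERERIiIiIiIiIiIiIiIiIiIiIiIREREREREREREREREREREiIiIiIiIiIiIiIiIiIiIiIhERERERERERERERERERESIiIiIiIiIiIiIiIiIiIiIiEREREREREREREREREREREiIiIiIiIiIiIiIiIiIiIiIRERERERERERERERERERESIiIiIiIiIiIiIiIiIiIiIhEREREREREREREREREREREiIiIiIiIiIiIiIiIiIiIiEREREREREREREREREREREREiIiIiIiIiIiIiIiIiIiIRERERERERERERERERERERERIiIiIiIiIiIiIiIiIiIhEREREREREREREREREREREREiIiIiIiIiIiIiIiIiIiERERERERERERERERERERERESIiIiIiIiIiIiIiIiIiIRERERERERERERERERERERERIiIiIiIiIiIiIiIiIiIhEREREREREREREREREREREREiIiIiIiIiIiIiIiIiIiERERERERERERERERERERERESIiIiIiIiIiIiIiIiIiIRERERERERERERERERERERERIiIiIiIiIiIiIiIiIiIhERERERERERERERERERERERESIiIhEREiIiIiIiIiIiEREREREREREREREREREREREREREREREREiIiIiIiIiIRERERERERERERERERERERERERERERERERIiIiIiIiIhEREREREREREREREREREREREREREREREREiIiIiIiIiERERERERERERERERERERERERERERERERESIiIiIiIiIRERERERERERERERERERERERERERERERESIiIiIiIiIhERERERERERERERERERERERERERERERESIiIiIiIiIiERERERERERERERERERERERERERERERESIiIiIiIiIiIRERERERERERERERERERERERERERERERIiIiIiIiIiIhEREREREREREREREREREREREREREREREiIiIiIiIiIiERERERERERERERERERERERERERERERESIiIiIiIiIiIRERERERERERERERERERERERERERERERIiIiIiIiIiIhERERERERERERERERERERERERERERERESIiIiIiIiIiERERERERERERERERERERERERERERERERESIiIiIiIiIRERERERERERERERERERERERERERERERERESIiIiIiIhERERERERERERERERERERERERERERERERERIiIiIiIiEREREREREREREREREREREREREREREREREREiIiIiIiIREREREREREREREREREREREREREREREREREiIiIiIiIhERERERERERERERERERERERERERERERERESIiIiIiIiERERERERERERERERERERERERERERERERERESIiIiIiIREREREREREREREREREREREREREREREREREREiIiIiIRERERERERERERERERERERERERERERERERERERMzMRERERERERERERERERERERERERERERERERERERERETMzEREREREREREREREREREREREREREREREREREREREREzMxERERERERERERERERERERERERERERERERERERERETMzMRERERERERERERERERERERERERERERERERERERERMzMxERERERERERERERERERERERERERERERERERERERETMzMREREREREREREREREREREREREREREREREREREREREzMzERERERERERERERERERERERERERERERERERERERETMzMRERERERERERERERERERERERERERERERERERERETMzMxERERERERERERERERERERERERERERERERERERETMzMzEREREREREREREREREREREREREREREREREREREREzMzMRERERERERERERERERERERERERERERERERERERERMzMxEREREREREREREREREREREREREREREREREREREREzMzERERERERERERERERERERERERERERERERERERERETMzMREREREREREREREREREREREREREREREREREREREREzMxERERERERERERERERERERERERERERERERERERERETMzERERERERERERERERERERERERERERERERERERERERMzMRERERERERERERERERERERERERERERERERERERERERERERERERERERERERERERERERERERERERERERERERERERERERERERERERERERERERERERERERERERERERERERERERERERERERERERERERERERERERERERERERERERERERERERERERERERERERERERERERERERERERERERERERERERERERERERERERERERERERERERERERERERERERERERERERERERERERERERERERERERERERERERERERERERERERERERERERERERERERERERERERERERERERERERERERERERERERERERERERERERERERERERERERERERERERERERERERERERERERERERERERERERERERERERERERERERERERERERERERERERERERERERERERERERERERERERERERERER"/>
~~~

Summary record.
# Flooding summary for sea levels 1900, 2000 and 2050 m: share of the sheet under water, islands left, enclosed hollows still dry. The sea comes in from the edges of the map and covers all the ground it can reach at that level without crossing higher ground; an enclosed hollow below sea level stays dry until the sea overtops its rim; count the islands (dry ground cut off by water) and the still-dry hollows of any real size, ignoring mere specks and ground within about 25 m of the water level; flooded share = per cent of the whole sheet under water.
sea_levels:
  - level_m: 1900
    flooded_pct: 18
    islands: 0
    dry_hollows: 0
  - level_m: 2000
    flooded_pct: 44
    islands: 0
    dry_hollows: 0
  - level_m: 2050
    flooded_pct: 56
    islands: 0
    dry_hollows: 0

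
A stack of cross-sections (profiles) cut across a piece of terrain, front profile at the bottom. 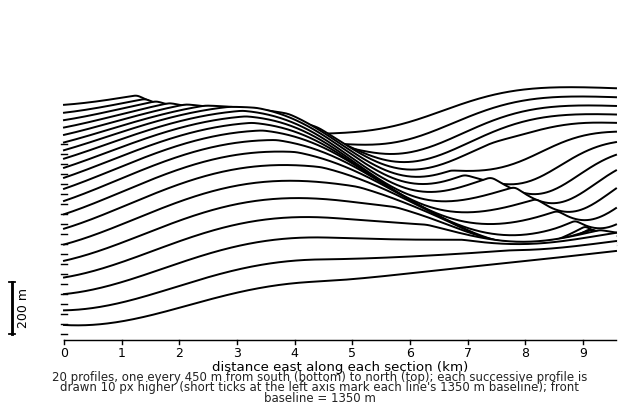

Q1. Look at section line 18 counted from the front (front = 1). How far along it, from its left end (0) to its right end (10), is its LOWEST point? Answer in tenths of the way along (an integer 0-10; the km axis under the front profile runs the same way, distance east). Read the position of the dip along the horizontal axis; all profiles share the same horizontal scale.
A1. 6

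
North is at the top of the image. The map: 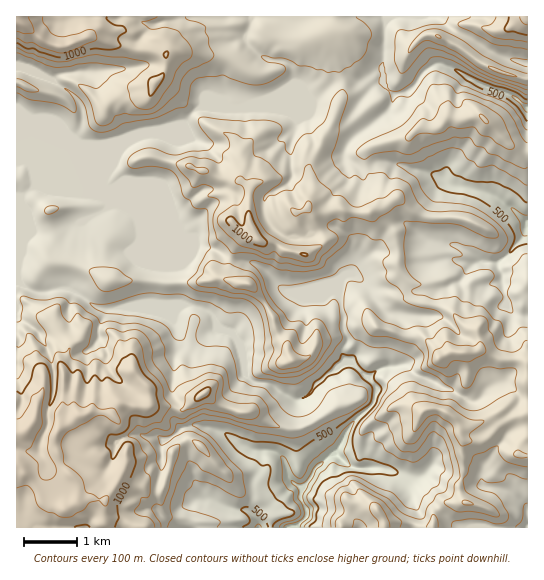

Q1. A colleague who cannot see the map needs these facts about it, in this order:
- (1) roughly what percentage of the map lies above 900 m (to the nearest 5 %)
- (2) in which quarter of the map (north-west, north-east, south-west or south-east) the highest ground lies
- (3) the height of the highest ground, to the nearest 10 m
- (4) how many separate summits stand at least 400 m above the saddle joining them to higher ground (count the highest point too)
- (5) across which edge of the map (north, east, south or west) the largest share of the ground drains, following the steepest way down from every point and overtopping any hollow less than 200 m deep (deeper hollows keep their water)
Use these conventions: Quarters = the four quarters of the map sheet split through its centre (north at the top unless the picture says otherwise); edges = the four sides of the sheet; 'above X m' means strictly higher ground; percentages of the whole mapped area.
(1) Ground above 900 m makes up about 15 % of the sheet.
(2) The highest ground is in the north-west quarter.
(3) The highest ground is at about 1270 m.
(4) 3 summits rise at least 400 m above their surroundings.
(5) Drainage is mainly to the south: more ground falls towards that edge than towards any other.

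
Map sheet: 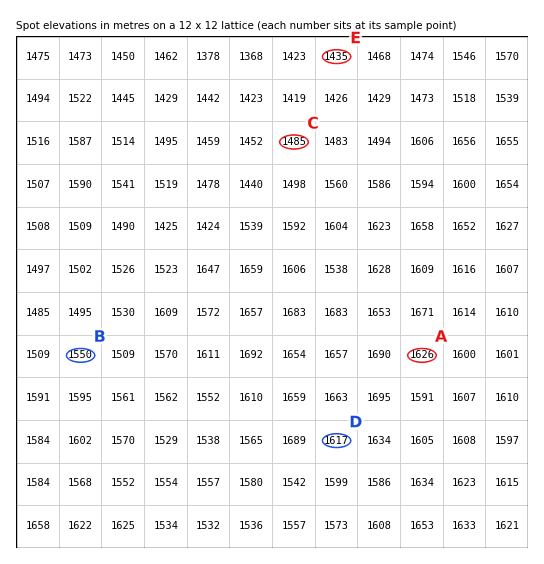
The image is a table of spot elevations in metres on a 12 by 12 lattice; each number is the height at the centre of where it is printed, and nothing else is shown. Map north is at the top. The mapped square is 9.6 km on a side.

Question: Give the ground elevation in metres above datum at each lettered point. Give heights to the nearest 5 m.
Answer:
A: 1625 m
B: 1550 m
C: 1485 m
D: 1615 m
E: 1435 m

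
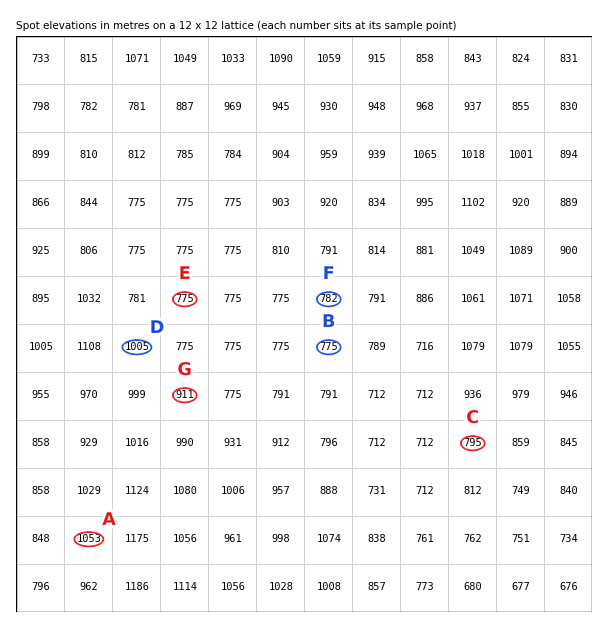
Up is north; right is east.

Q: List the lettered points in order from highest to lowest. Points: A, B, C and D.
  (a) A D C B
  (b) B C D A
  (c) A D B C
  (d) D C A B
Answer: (a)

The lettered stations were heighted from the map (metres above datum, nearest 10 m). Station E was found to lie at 770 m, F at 780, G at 910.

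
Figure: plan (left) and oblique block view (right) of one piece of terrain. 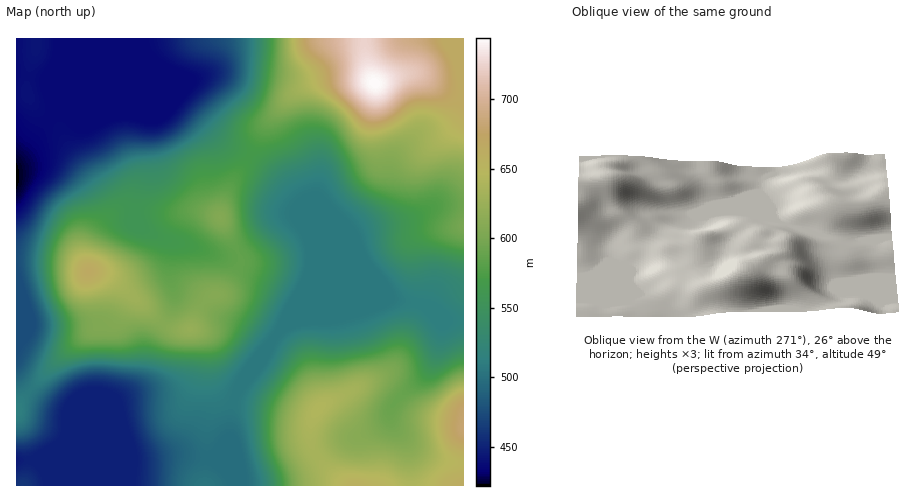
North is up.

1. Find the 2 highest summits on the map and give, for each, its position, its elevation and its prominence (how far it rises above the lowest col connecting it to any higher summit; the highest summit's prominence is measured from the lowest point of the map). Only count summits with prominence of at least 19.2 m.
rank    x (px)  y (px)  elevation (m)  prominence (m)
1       375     83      744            322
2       89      271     665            98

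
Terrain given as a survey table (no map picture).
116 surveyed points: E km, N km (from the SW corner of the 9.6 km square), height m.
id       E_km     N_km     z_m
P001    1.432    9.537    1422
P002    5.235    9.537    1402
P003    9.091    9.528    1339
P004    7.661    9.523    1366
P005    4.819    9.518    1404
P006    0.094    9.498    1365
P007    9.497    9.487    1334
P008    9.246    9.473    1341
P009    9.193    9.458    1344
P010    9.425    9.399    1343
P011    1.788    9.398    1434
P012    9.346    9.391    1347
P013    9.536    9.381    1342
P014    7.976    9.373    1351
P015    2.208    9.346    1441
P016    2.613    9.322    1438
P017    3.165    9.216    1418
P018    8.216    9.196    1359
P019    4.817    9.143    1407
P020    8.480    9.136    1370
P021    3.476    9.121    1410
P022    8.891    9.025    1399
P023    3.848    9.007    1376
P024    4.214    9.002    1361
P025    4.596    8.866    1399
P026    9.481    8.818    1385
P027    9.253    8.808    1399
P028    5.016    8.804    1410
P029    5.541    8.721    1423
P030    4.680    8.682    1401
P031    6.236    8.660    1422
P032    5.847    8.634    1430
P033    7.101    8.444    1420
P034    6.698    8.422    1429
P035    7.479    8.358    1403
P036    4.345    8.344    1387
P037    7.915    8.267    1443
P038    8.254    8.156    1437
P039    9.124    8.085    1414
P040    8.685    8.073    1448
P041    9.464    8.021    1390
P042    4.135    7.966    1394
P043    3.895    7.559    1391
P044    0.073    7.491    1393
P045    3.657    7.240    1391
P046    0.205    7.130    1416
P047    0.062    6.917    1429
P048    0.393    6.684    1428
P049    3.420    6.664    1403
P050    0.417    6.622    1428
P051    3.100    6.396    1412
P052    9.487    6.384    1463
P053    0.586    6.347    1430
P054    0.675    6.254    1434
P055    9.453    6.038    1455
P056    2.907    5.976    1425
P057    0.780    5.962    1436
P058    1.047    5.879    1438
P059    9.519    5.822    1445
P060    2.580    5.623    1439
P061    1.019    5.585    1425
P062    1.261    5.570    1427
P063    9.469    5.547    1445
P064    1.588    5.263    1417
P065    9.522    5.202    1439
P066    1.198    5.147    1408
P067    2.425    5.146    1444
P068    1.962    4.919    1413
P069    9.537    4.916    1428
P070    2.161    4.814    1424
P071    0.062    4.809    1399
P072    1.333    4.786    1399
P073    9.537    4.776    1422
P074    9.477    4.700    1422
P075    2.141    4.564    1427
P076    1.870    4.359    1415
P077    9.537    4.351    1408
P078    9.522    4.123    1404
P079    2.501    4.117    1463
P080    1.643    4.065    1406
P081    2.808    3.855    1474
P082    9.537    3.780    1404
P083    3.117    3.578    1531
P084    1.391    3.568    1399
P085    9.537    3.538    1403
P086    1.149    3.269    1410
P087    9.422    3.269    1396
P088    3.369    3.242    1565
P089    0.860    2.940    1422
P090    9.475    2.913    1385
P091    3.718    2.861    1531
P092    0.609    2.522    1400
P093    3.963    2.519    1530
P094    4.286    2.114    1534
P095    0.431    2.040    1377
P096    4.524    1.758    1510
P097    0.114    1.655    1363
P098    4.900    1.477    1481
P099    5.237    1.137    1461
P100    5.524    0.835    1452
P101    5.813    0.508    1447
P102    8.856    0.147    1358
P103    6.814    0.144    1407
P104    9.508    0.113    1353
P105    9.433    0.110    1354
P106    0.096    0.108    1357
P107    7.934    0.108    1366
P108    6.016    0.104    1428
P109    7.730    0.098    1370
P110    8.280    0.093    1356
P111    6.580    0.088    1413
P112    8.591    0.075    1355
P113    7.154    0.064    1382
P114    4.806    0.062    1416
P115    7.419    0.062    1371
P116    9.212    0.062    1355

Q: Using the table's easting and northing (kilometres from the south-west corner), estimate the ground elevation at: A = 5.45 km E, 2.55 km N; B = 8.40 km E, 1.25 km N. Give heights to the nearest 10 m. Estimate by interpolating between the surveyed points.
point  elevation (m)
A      1470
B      1350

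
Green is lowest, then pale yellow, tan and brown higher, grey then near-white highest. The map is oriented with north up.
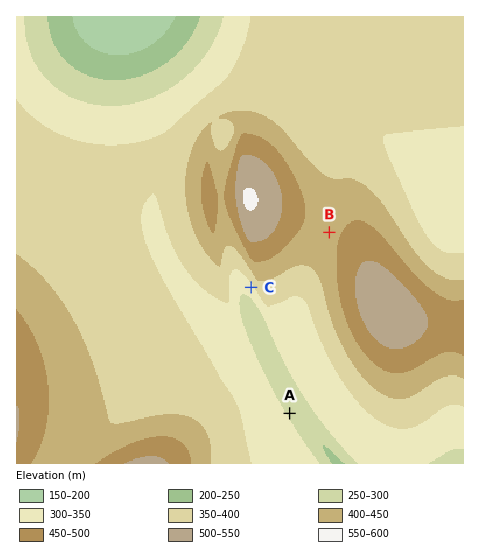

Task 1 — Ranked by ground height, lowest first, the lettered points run A C B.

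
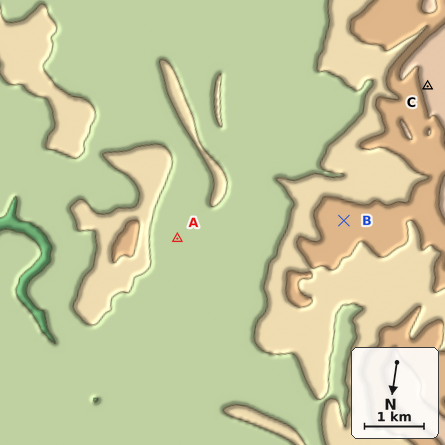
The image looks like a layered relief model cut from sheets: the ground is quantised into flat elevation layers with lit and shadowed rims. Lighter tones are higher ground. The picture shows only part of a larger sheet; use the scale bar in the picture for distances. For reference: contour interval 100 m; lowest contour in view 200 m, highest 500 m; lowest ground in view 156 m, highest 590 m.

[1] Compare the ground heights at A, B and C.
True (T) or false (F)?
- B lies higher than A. T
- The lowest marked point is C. F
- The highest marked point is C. T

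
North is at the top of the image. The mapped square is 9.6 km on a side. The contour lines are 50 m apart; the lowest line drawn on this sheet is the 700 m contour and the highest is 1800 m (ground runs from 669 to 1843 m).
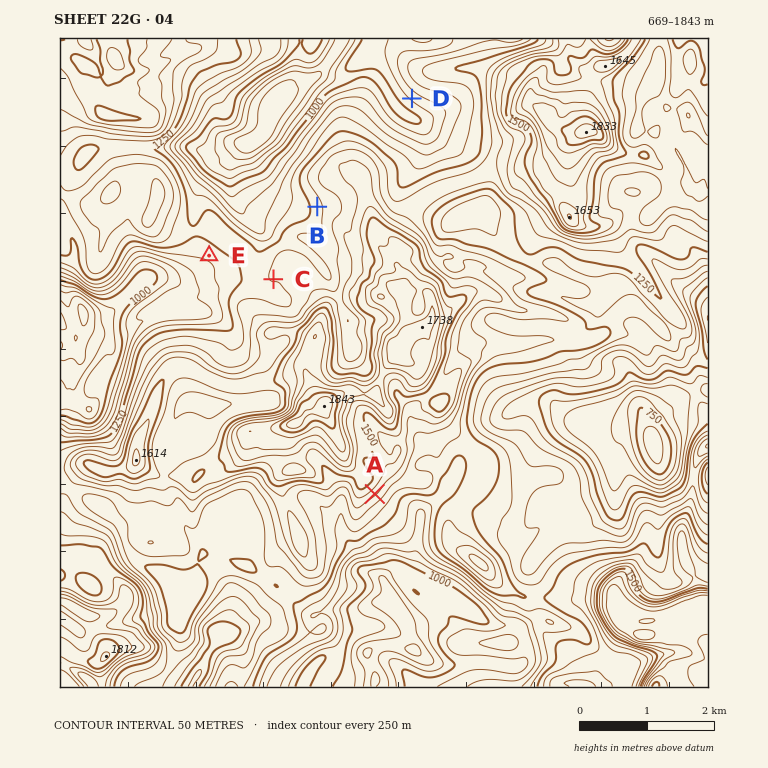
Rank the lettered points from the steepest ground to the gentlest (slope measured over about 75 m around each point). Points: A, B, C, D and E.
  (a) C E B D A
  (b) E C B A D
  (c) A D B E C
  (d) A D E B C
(c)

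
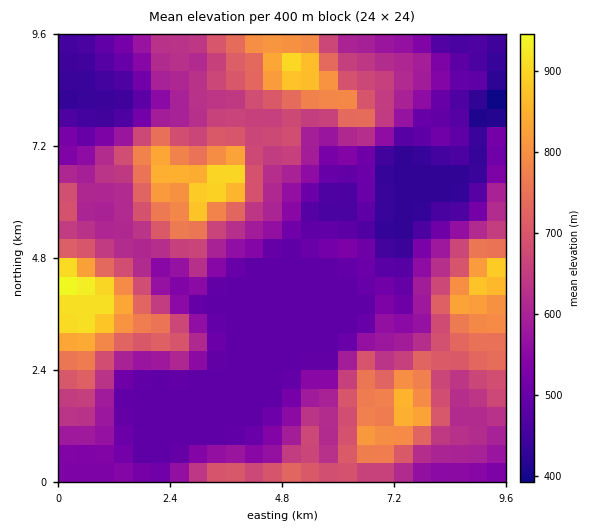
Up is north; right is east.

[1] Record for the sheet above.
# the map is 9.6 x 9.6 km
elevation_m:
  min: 390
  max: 960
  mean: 610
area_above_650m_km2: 30.6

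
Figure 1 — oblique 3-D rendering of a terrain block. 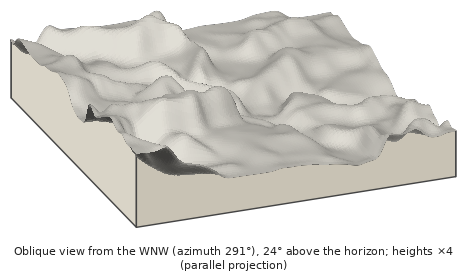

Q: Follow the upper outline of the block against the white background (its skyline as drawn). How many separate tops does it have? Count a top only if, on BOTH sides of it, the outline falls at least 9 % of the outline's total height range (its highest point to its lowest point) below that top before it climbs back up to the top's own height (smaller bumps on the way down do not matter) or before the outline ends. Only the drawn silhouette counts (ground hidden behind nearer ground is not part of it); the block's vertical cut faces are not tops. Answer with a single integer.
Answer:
2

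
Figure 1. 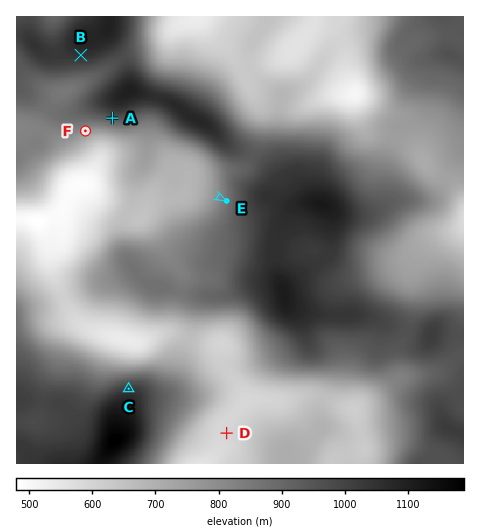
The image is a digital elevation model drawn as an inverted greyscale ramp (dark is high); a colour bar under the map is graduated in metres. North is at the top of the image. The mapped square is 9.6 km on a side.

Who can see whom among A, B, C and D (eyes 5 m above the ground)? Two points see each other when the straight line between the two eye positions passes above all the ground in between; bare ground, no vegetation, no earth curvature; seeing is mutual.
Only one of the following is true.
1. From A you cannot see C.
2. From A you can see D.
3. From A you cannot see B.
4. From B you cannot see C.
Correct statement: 3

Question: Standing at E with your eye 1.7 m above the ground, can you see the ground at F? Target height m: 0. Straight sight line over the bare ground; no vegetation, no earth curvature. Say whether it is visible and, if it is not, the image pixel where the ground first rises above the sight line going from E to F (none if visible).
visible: true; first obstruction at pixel None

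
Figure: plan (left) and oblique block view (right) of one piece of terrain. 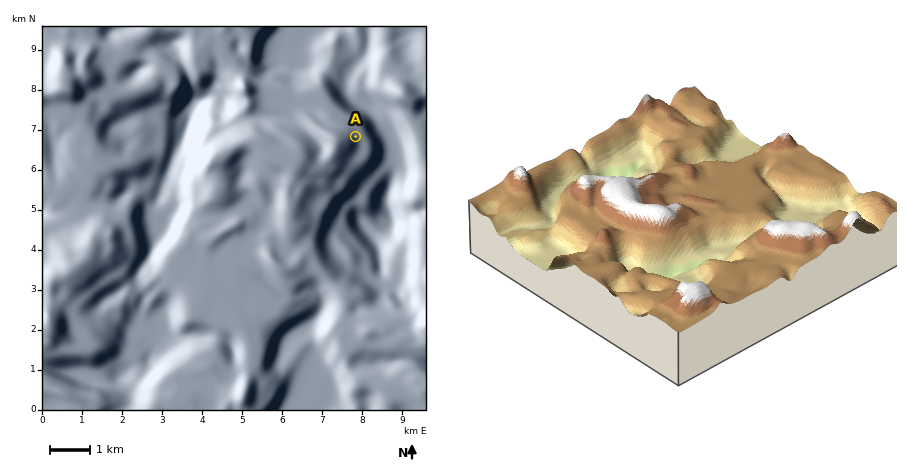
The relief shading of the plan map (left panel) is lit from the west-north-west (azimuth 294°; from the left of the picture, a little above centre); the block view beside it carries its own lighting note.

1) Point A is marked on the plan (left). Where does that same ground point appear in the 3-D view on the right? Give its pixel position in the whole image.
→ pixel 573 186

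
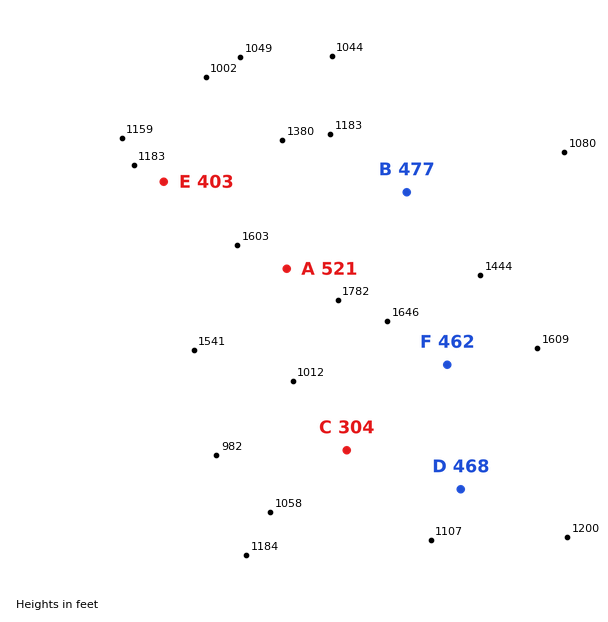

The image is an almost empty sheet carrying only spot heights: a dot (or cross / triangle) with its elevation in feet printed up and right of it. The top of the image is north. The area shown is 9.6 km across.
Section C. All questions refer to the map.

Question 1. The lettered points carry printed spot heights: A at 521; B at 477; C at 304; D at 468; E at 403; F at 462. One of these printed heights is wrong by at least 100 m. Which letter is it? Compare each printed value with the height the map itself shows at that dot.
D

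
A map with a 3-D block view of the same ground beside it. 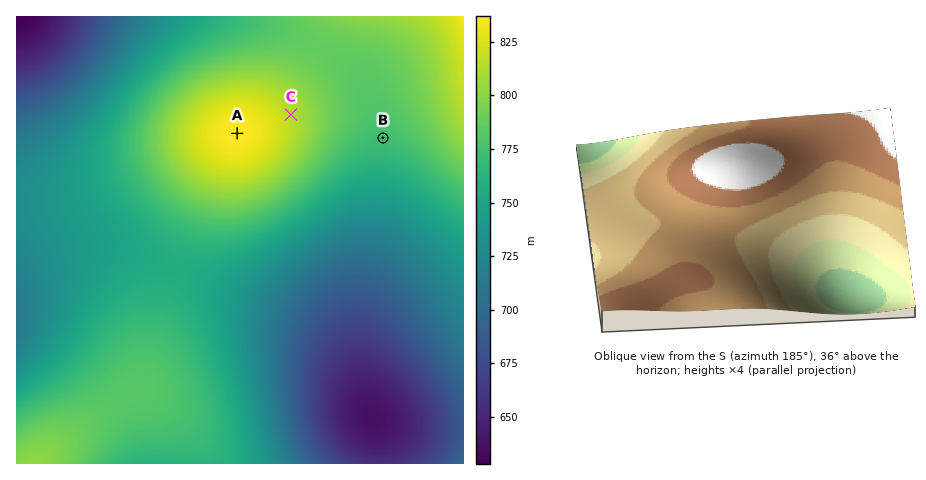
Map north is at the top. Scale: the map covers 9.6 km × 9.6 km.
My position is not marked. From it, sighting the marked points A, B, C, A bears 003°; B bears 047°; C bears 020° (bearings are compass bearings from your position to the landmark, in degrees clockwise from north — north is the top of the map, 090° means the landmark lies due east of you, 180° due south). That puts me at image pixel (230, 281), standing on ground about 746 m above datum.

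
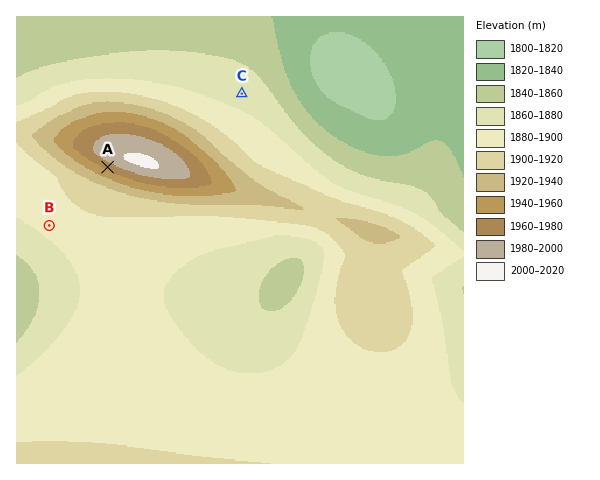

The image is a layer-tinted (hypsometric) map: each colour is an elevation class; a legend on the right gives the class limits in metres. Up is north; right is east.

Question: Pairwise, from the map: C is below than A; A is above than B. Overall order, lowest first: C B A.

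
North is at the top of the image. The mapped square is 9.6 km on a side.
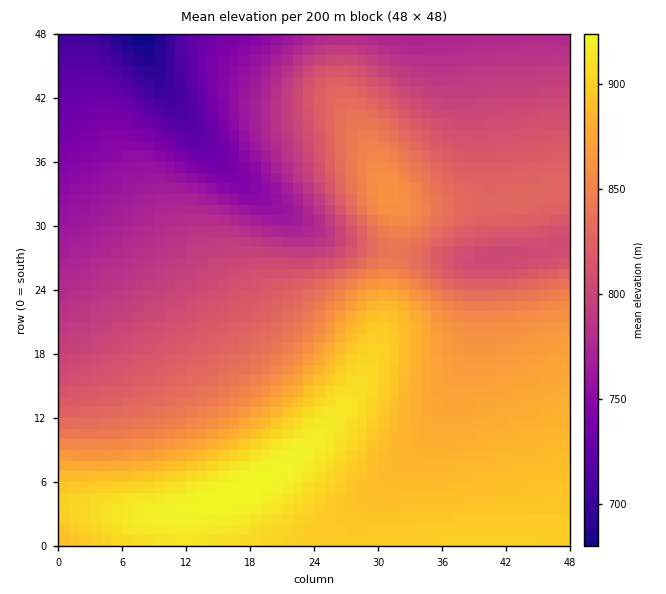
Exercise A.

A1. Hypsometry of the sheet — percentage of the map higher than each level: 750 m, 90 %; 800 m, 70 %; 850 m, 39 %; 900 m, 10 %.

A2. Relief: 680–925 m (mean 830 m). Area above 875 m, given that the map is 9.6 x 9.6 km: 26.5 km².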